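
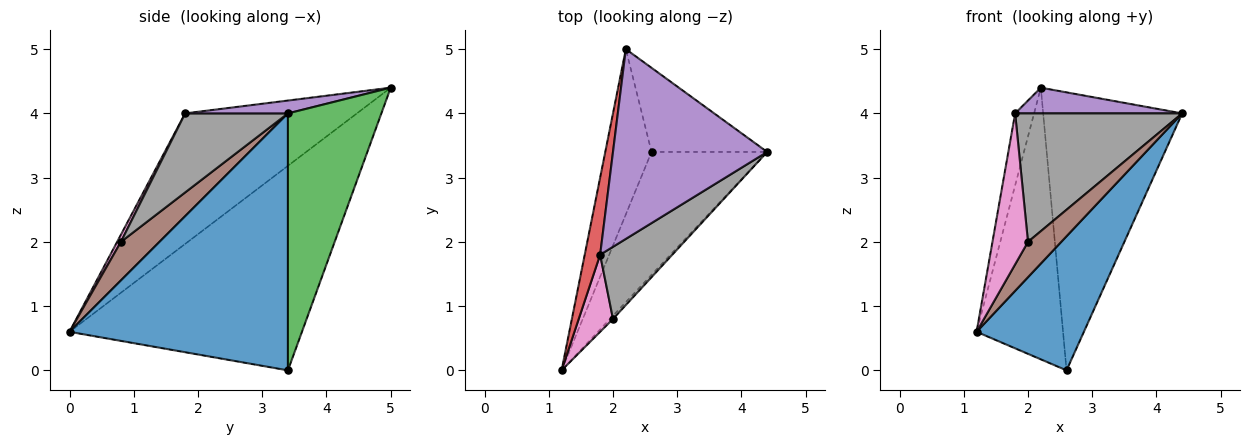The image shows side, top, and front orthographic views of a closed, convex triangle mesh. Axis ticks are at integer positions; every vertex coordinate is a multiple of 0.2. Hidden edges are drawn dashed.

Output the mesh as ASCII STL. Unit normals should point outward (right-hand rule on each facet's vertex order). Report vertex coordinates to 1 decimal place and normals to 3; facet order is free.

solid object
 facet normal 0.832 -0.409 -0.375
  outer loop
   vertex 2.6 3.4 0.0
   vertex 4.4 3.4 4.0
   vertex 1.2 0.0 0.6
  endloop
 endfacet
 facet normal -0.917 0.341 -0.207
  outer loop
   vertex 2.6 3.4 0.0
   vertex 1.2 0.0 0.6
   vertex 2.2 5.0 4.4
  endloop
 endfacet
 facet normal 0.541 0.805 -0.244
  outer loop
   vertex 2.6 3.4 0.0
   vertex 2.2 5.0 4.4
   vertex 4.4 3.4 4.0
  endloop
 endfacet
 facet normal -0.987 0.109 0.117
  outer loop
   vertex 1.8 1.8 4.0
   vertex 2.2 5.0 4.4
   vertex 1.2 0.0 0.6
  endloop
 endfacet
 facet normal 0.082 -0.134 0.988
  outer loop
   vertex 1.8 1.8 4.0
   vertex 4.4 3.4 4.0
   vertex 2.2 5.0 4.4
  endloop
 endfacet
 facet normal 0.756 -0.652 -0.059
  outer loop
   vertex 2.0 0.8 2.0
   vertex 1.2 0.0 0.6
   vertex 4.4 3.4 4.0
  endloop
 endfacet
 facet normal 0.094 -0.887 0.453
  outer loop
   vertex 2.0 0.8 2.0
   vertex 1.8 1.8 4.0
   vertex 1.2 0.0 0.6
  endloop
 endfacet
 facet normal 0.473 -0.768 0.431
  outer loop
   vertex 2.0 0.8 2.0
   vertex 4.4 3.4 4.0
   vertex 1.8 1.8 4.0
  endloop
 endfacet
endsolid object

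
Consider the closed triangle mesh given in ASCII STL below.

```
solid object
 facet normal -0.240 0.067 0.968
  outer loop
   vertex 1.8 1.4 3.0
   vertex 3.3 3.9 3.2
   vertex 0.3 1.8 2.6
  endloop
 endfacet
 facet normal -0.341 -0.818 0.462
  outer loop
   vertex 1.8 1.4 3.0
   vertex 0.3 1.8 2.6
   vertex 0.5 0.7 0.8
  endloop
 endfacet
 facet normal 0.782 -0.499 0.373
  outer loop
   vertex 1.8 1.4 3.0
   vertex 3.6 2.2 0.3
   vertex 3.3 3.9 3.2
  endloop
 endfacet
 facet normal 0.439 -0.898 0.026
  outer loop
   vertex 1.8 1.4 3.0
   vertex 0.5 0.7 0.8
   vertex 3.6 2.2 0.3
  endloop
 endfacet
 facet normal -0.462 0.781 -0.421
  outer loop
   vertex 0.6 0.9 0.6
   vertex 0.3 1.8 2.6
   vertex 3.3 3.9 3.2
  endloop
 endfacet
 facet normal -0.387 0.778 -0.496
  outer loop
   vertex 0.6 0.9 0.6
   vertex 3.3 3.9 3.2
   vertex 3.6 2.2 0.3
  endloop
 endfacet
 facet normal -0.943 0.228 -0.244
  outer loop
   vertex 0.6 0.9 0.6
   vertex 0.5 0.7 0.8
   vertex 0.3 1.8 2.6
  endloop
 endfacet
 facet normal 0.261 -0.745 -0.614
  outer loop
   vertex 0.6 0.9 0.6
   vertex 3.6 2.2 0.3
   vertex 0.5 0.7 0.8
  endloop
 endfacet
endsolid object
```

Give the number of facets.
8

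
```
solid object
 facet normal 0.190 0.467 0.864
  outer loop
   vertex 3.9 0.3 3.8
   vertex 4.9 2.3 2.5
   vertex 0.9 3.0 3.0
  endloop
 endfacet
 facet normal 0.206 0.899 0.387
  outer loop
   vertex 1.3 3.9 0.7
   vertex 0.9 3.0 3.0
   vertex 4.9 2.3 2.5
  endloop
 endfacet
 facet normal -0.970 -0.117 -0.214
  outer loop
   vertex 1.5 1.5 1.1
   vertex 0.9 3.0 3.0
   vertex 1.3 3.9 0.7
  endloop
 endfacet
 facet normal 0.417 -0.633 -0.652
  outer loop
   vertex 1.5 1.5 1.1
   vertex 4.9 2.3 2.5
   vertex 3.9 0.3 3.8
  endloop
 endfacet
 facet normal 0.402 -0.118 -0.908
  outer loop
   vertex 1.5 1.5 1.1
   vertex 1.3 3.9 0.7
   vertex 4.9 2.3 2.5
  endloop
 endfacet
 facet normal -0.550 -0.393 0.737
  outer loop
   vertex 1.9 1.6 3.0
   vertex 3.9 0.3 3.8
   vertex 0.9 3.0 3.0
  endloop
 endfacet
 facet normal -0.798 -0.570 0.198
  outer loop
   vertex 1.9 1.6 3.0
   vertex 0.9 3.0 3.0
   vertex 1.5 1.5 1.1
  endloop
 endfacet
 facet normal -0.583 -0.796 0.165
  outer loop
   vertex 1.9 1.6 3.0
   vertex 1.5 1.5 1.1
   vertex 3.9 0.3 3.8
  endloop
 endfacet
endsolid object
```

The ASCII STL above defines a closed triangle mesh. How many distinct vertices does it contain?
6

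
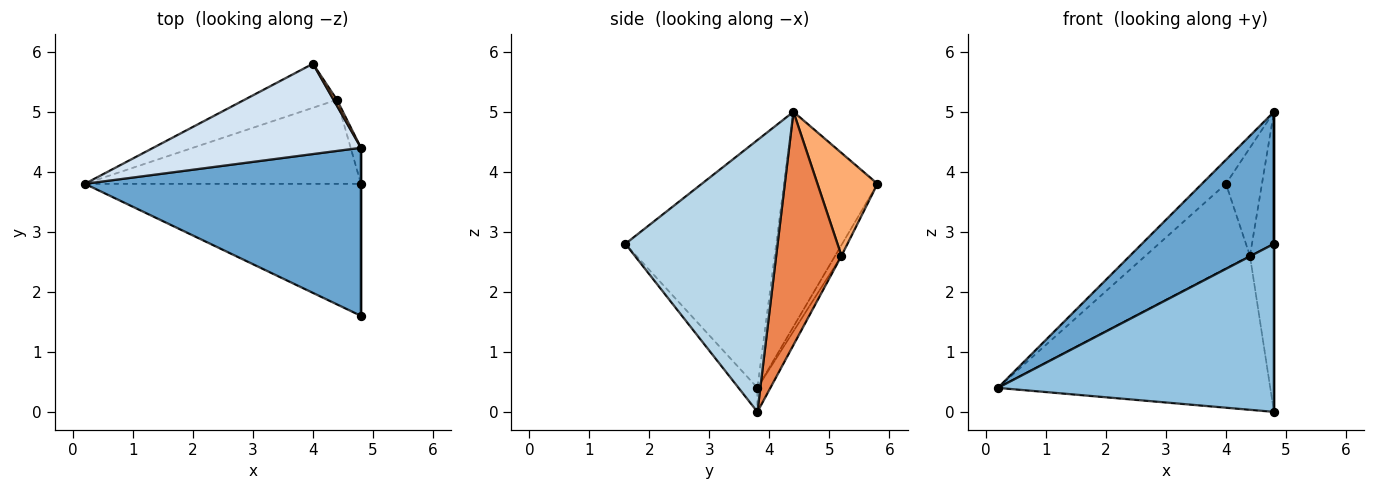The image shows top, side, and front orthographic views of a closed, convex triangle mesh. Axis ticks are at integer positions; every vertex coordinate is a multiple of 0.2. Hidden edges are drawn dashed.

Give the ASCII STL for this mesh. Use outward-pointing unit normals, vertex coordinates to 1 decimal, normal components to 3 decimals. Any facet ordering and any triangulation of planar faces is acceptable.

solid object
 facet normal -0.577 -0.505 0.642
  outer loop
   vertex 4.8 1.6 2.8
   vertex 4.8 4.4 5.0
   vertex 0.2 3.8 0.4
  endloop
 endfacet
 facet normal -0.054 -0.785 -0.617
  outer loop
   vertex 4.8 3.8 0.0
   vertex 4.8 1.6 2.8
   vertex 0.2 3.8 0.4
  endloop
 endfacet
 facet normal 1.000 0.000 0.000
  outer loop
   vertex 4.8 3.8 0.0
   vertex 4.8 4.4 5.0
   vertex 4.8 1.6 2.8
  endloop
 endfacet
 facet normal -0.707 0.182 0.683
  outer loop
   vertex 4.0 5.8 3.8
   vertex 0.2 3.8 0.4
   vertex 4.8 4.4 5.0
  endloop
 endfacet
 facet normal 0.938 0.345 -0.041
  outer loop
   vertex 4.4 5.2 2.6
   vertex 4.8 4.4 5.0
   vertex 4.8 3.8 0.0
  endloop
 endfacet
 facet normal 0.857 0.514 0.029
  outer loop
   vertex 4.4 5.2 2.6
   vertex 4.0 5.8 3.8
   vertex 4.8 4.4 5.0
  endloop
 endfacet
 facet normal -0.042 0.877 -0.479
  outer loop
   vertex 4.4 5.2 2.6
   vertex 4.8 3.8 0.0
   vertex 0.2 3.8 0.4
  endloop
 endfacet
 facet normal -0.054 0.886 -0.461
  outer loop
   vertex 4.4 5.2 2.6
   vertex 0.2 3.8 0.4
   vertex 4.0 5.8 3.8
  endloop
 endfacet
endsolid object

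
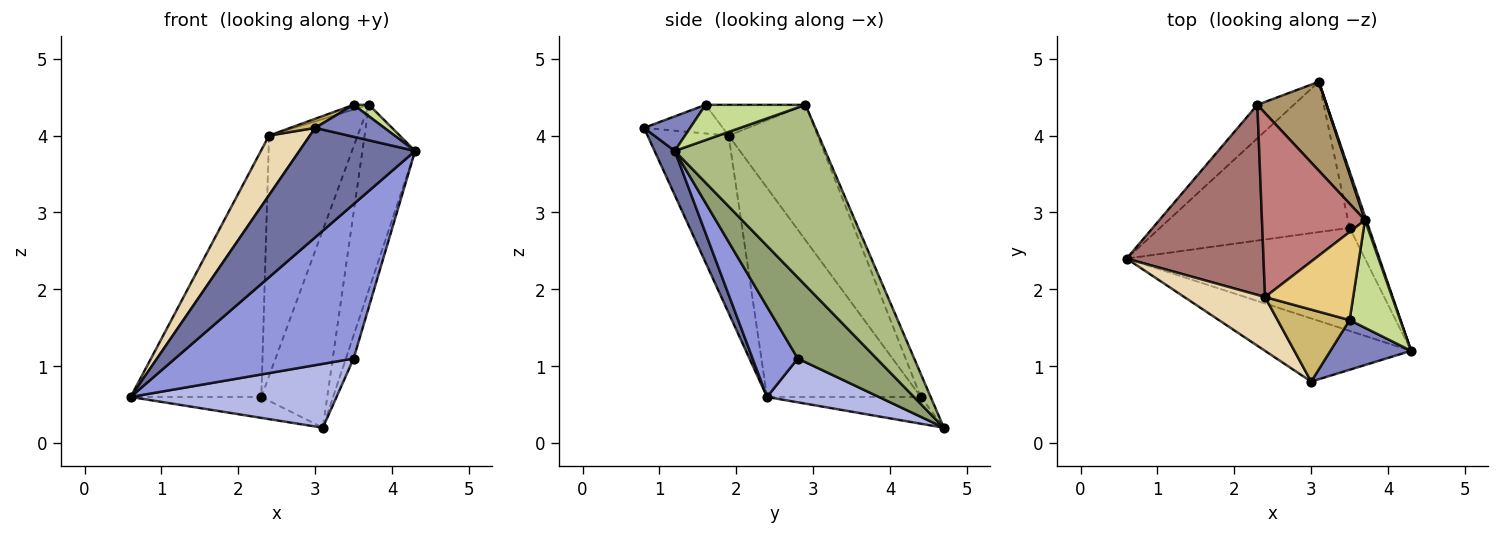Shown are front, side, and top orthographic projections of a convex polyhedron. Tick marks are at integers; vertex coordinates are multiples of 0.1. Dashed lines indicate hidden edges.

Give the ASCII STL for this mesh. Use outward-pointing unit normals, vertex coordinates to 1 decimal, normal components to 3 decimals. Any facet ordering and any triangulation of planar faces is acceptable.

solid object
 facet normal 0.150 -0.856 -0.494
  outer loop
   vertex 3.0 0.8 4.1
   vertex 0.6 2.4 0.6
   vertex 4.3 1.2 3.8
  endloop
 endfacet
 facet normal 0.339 -0.509 0.791
  outer loop
   vertex 3.0 0.8 4.1
   vertex 4.3 1.2 3.8
   vertex 3.5 1.6 4.4
  endloop
 endfacet
 facet normal 0.206 -0.814 -0.543
  outer loop
   vertex 3.5 2.8 1.1
   vertex 4.3 1.2 3.8
   vertex 0.6 2.4 0.6
  endloop
 endfacet
 facet normal 0.208 -0.383 -0.900
  outer loop
   vertex 3.5 2.8 1.1
   vertex 0.6 2.4 0.6
   vertex 3.1 4.7 0.2
  endloop
 endfacet
 facet normal 0.968 0.094 -0.231
  outer loop
   vertex 3.5 2.8 1.1
   vertex 3.1 4.7 0.2
   vertex 4.3 1.2 3.8
  endloop
 endfacet
 facet normal 0.944 0.331 0.007
  outer loop
   vertex 3.7 2.9 4.4
   vertex 4.3 1.2 3.8
   vertex 3.1 4.7 0.2
  endloop
 endfacet
 facet normal 0.569 -0.088 0.817
  outer loop
   vertex 3.7 2.9 4.4
   vertex 3.5 1.6 4.4
   vertex 4.3 1.2 3.8
  endloop
 endfacet
 facet normal -0.529 0.449 -0.720
  outer loop
   vertex 2.3 4.4 0.6
   vertex 3.1 4.7 0.2
   vertex 0.6 2.4 0.6
  endloop
 endfacet
 facet normal -0.136 0.904 0.407
  outer loop
   vertex 2.3 4.4 0.6
   vertex 3.7 2.9 4.4
   vertex 3.1 4.7 0.2
  endloop
 endfacet
 facet normal -0.367 -0.116 0.923
  outer loop
   vertex 2.4 1.9 4.0
   vertex 3.0 0.8 4.1
   vertex 3.5 1.6 4.4
  endloop
 endfacet
 facet normal -0.329 0.051 0.943
  outer loop
   vertex 2.4 1.9 4.0
   vertex 3.5 1.6 4.4
   vertex 3.7 2.9 4.4
  endloop
 endfacet
 facet normal -0.827 -0.417 0.377
  outer loop
   vertex 2.4 1.9 4.0
   vertex 0.6 2.4 0.6
   vertex 3.0 0.8 4.1
  endloop
 endfacet
 facet normal -0.682 0.580 0.446
  outer loop
   vertex 2.4 1.9 4.0
   vertex 2.3 4.4 0.6
   vertex 0.6 2.4 0.6
  endloop
 endfacet
 facet normal -0.624 0.621 0.475
  outer loop
   vertex 2.4 1.9 4.0
   vertex 3.7 2.9 4.4
   vertex 2.3 4.4 0.6
  endloop
 endfacet
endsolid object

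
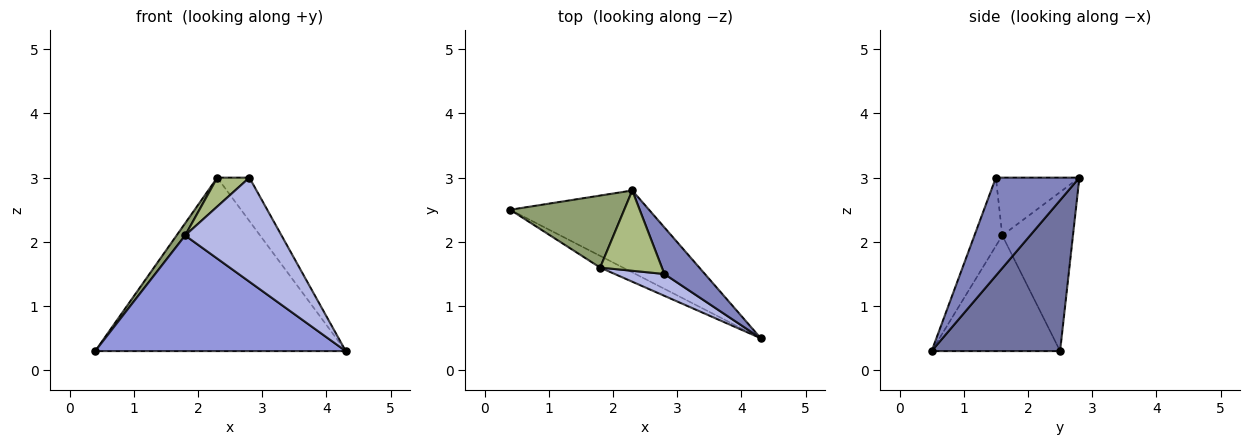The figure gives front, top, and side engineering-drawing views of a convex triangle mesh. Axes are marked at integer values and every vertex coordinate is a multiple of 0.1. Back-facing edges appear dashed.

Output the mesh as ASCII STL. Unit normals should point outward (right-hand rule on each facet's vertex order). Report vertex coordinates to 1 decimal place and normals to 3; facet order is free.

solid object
 facet normal 0.421 0.820 -0.387
  outer loop
   vertex 2.3 2.8 3.0
   vertex 4.3 0.5 0.3
   vertex 0.4 2.5 0.3
  endloop
 endfacet
 facet normal 0.871 0.335 0.360
  outer loop
   vertex 2.8 1.5 3.0
   vertex 4.3 0.5 0.3
   vertex 2.3 2.8 3.0
  endloop
 endfacet
 facet normal -0.454 -0.886 -0.090
  outer loop
   vertex 1.8 1.6 2.1
   vertex 0.4 2.5 0.3
   vertex 4.3 0.5 0.3
  endloop
 endfacet
 facet normal -0.272 -0.942 0.198
  outer loop
   vertex 1.8 1.6 2.1
   vertex 4.3 0.5 0.3
   vertex 2.8 1.5 3.0
  endloop
 endfacet
 facet normal -0.809 -0.098 0.580
  outer loop
   vertex 1.8 1.6 2.1
   vertex 2.3 2.8 3.0
   vertex 0.4 2.5 0.3
  endloop
 endfacet
 facet normal -0.661 -0.254 0.706
  outer loop
   vertex 1.8 1.6 2.1
   vertex 2.8 1.5 3.0
   vertex 2.3 2.8 3.0
  endloop
 endfacet
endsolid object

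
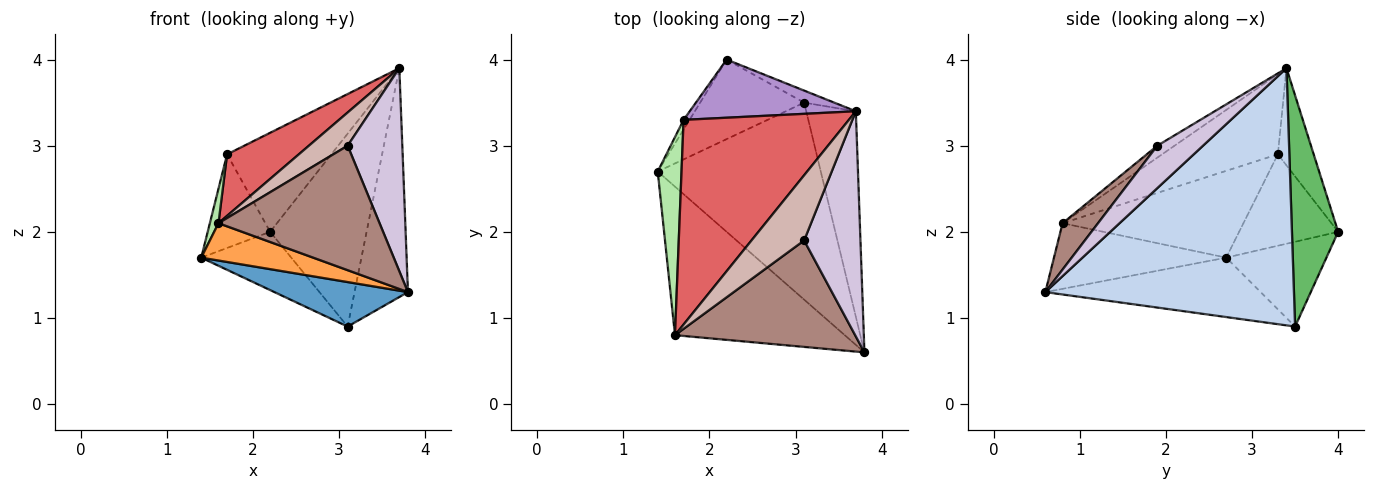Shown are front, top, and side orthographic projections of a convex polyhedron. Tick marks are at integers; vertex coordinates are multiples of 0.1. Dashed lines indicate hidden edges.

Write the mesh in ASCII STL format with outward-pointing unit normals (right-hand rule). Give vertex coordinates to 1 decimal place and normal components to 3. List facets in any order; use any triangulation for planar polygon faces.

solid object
 facet normal -0.335 -0.208 -0.919
  outer loop
   vertex 3.1 3.5 0.9
   vertex 3.8 0.6 1.3
   vertex 1.4 2.7 1.7
  endloop
 endfacet
 facet normal 0.961 0.206 -0.185
  outer loop
   vertex 3.1 3.5 0.9
   vertex 3.7 3.4 3.9
   vertex 3.8 0.6 1.3
  endloop
 endfacet
 facet normal -0.351 -0.228 -0.908
  outer loop
   vertex 1.6 0.8 2.1
   vertex 1.4 2.7 1.7
   vertex 3.8 0.6 1.3
  endloop
 endfacet
 facet normal -0.550 0.494 -0.674
  outer loop
   vertex 2.2 4.0 2.0
   vertex 3.1 3.5 0.9
   vertex 1.4 2.7 1.7
  endloop
 endfacet
 facet normal 0.431 0.900 -0.056
  outer loop
   vertex 2.2 4.0 2.0
   vertex 3.7 3.4 3.9
   vertex 3.1 3.5 0.9
  endloop
 endfacet
 facet normal -0.963 -0.046 0.264
  outer loop
   vertex 1.7 3.3 2.9
   vertex 1.4 2.7 1.7
   vertex 1.6 0.8 2.1
  endloop
 endfacet
 facet normal -0.421 -0.261 0.869
  outer loop
   vertex 1.7 3.3 2.9
   vertex 1.6 0.8 2.1
   vertex 3.7 3.4 3.9
  endloop
 endfacet
 facet normal -0.845 0.532 -0.055
  outer loop
   vertex 1.7 3.3 2.9
   vertex 2.2 4.0 2.0
   vertex 1.4 2.7 1.7
  endloop
 endfacet
 facet normal -0.284 0.827 0.485
  outer loop
   vertex 1.7 3.3 2.9
   vertex 3.7 3.4 3.9
   vertex 2.2 4.0 2.0
  endloop
 endfacet
 facet normal 0.489 -0.584 0.648
  outer loop
   vertex 3.1 1.9 3.0
   vertex 3.8 0.6 1.3
   vertex 3.7 3.4 3.9
  endloop
 endfacet
 facet normal 0.165 -0.750 0.641
  outer loop
   vertex 3.1 1.9 3.0
   vertex 1.6 0.8 2.1
   vertex 3.8 0.6 1.3
  endloop
 endfacet
 facet normal -0.198 -0.445 0.873
  outer loop
   vertex 3.1 1.9 3.0
   vertex 3.7 3.4 3.9
   vertex 1.6 0.8 2.1
  endloop
 endfacet
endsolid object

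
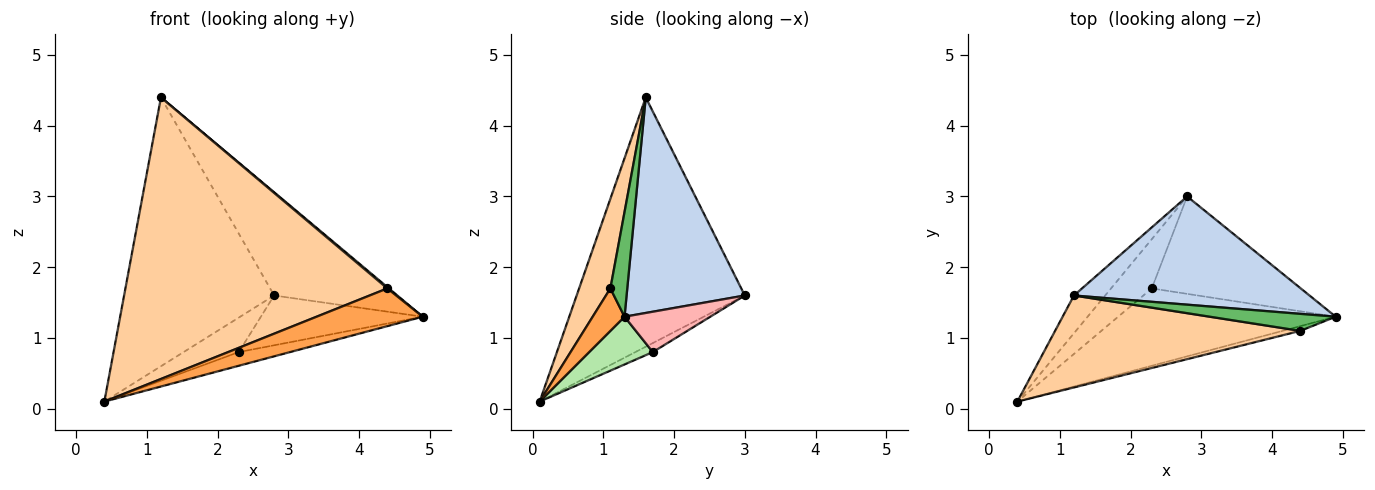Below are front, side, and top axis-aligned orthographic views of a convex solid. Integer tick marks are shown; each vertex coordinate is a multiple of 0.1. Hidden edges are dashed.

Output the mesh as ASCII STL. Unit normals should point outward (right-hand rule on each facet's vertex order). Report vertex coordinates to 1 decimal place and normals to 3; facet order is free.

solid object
 facet normal -0.743 0.663 -0.093
  outer loop
   vertex 1.2 1.6 4.4
   vertex 2.8 3.0 1.6
   vertex 0.4 0.1 0.1
  endloop
 endfacet
 facet normal 0.552 0.576 0.603
  outer loop
   vertex 1.2 1.6 4.4
   vertex 4.9 1.3 1.3
   vertex 2.8 3.0 1.6
  endloop
 endfacet
 facet normal 0.285 -0.951 -0.119
  outer loop
   vertex 4.4 1.1 1.7
   vertex 0.4 0.1 0.1
   vertex 4.9 1.3 1.3
  endloop
 endfacet
 facet normal 0.113 -0.945 0.309
  outer loop
   vertex 4.4 1.1 1.7
   vertex 1.2 1.6 4.4
   vertex 0.4 0.1 0.1
  endloop
 endfacet
 facet normal 0.638 -0.060 0.768
  outer loop
   vertex 4.4 1.1 1.7
   vertex 4.9 1.3 1.3
   vertex 1.2 1.6 4.4
  endloop
 endfacet
 facet normal 0.211 0.170 -0.962
  outer loop
   vertex 2.3 1.7 0.8
   vertex 4.9 1.3 1.3
   vertex 0.4 0.1 0.1
  endloop
 endfacet
 facet normal -0.179 0.565 -0.806
  outer loop
   vertex 2.3 1.7 0.8
   vertex 0.4 0.1 0.1
   vertex 2.8 3.0 1.6
  endloop
 endfacet
 facet normal 0.235 0.442 -0.866
  outer loop
   vertex 2.3 1.7 0.8
   vertex 2.8 3.0 1.6
   vertex 4.9 1.3 1.3
  endloop
 endfacet
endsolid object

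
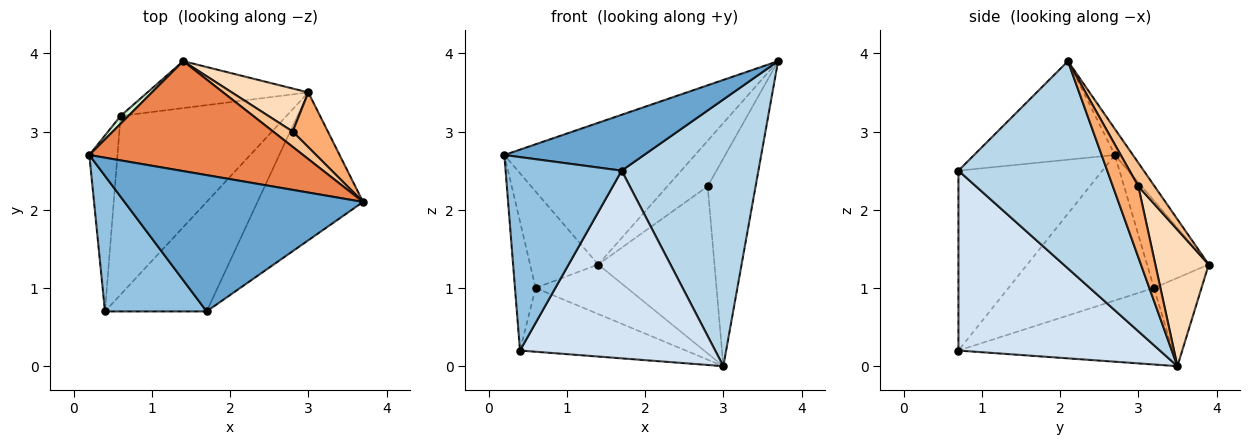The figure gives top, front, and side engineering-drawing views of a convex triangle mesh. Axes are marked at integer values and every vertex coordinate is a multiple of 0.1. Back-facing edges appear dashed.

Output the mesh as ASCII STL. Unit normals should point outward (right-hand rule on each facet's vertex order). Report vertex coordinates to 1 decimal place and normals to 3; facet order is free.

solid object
 facet normal -0.357 -0.354 0.864
  outer loop
   vertex 1.7 0.7 2.5
   vertex 3.7 2.1 3.9
   vertex 0.2 2.7 2.7
  endloop
 endfacet
 facet normal -0.712 -0.575 0.403
  outer loop
   vertex 1.7 0.7 2.5
   vertex 0.2 2.7 2.7
   vertex 0.4 0.7 0.2
  endloop
 endfacet
 facet normal 0.689 -0.634 -0.351
  outer loop
   vertex 1.7 0.7 2.5
   vertex 3.0 3.5 0.0
   vertex 3.7 2.1 3.9
  endloop
 endfacet
 facet normal 0.665 -0.645 -0.376
  outer loop
   vertex 1.7 0.7 2.5
   vertex 0.4 0.7 0.2
   vertex 3.0 3.5 0.0
  endloop
 endfacet
 facet normal -0.075 0.788 0.611
  outer loop
   vertex 1.4 3.9 1.3
   vertex 0.2 2.7 2.7
   vertex 3.7 2.1 3.9
  endloop
 endfacet
 facet normal 0.457 0.860 0.227
  outer loop
   vertex 2.8 3.0 2.3
   vertex 3.7 2.1 3.9
   vertex 3.0 3.5 0.0
  endloop
 endfacet
 facet normal 0.357 0.886 0.297
  outer loop
   vertex 2.8 3.0 2.3
   vertex 1.4 3.9 1.3
   vertex 3.7 2.1 3.9
  endloop
 endfacet
 facet normal 0.406 0.885 0.228
  outer loop
   vertex 2.8 3.0 2.3
   vertex 3.0 3.5 0.0
   vertex 1.4 3.9 1.3
  endloop
 endfacet
 facet normal -0.398 0.308 -0.864
  outer loop
   vertex 0.6 3.2 1.0
   vertex 3.0 3.5 0.0
   vertex 0.4 0.7 0.2
  endloop
 endfacet
 facet normal -0.353 0.679 -0.643
  outer loop
   vertex 0.6 3.2 1.0
   vertex 1.4 3.9 1.3
   vertex 3.0 3.5 0.0
  endloop
 endfacet
 facet normal -0.972 0.138 -0.188
  outer loop
   vertex 0.6 3.2 1.0
   vertex 0.4 0.7 0.2
   vertex 0.2 2.7 2.7
  endloop
 endfacet
 facet normal -0.670 0.740 0.060
  outer loop
   vertex 0.6 3.2 1.0
   vertex 0.2 2.7 2.7
   vertex 1.4 3.9 1.3
  endloop
 endfacet
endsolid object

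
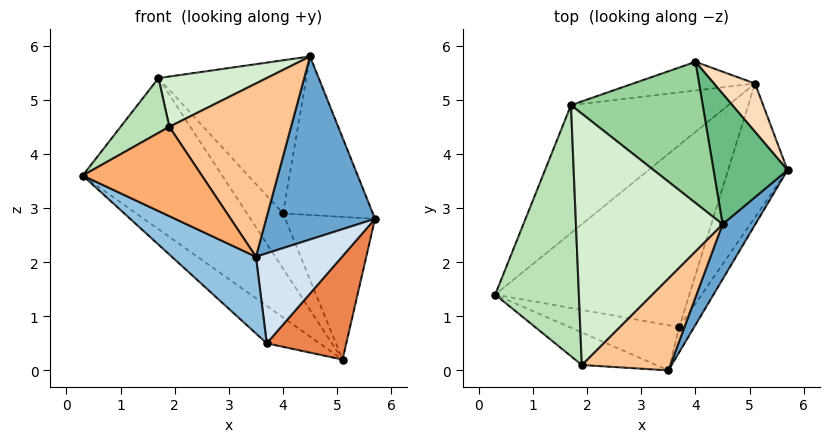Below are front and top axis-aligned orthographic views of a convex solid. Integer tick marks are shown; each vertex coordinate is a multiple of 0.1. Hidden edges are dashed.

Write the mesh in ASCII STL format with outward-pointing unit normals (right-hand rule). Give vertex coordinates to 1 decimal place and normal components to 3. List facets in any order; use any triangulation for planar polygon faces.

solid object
 facet normal 0.835 -0.527 0.159
  outer loop
   vertex 4.5 2.7 5.8
   vertex 3.5 0.0 2.1
   vertex 5.7 3.7 2.8
  endloop
 endfacet
 facet normal -0.524 -0.734 -0.432
  outer loop
   vertex 3.7 0.8 0.5
   vertex 3.5 0.0 2.1
   vertex 0.3 1.4 3.6
  endloop
 endfacet
 facet normal -0.651 0.153 -0.744
  outer loop
   vertex 3.7 0.8 0.5
   vertex 0.3 1.4 3.6
   vertex 5.1 5.3 0.2
  endloop
 endfacet
 facet normal 0.863 -0.487 -0.136
  outer loop
   vertex 3.7 0.8 0.5
   vertex 5.7 3.7 2.8
   vertex 3.5 0.0 2.1
  endloop
 endfacet
 facet normal 0.874 -0.297 -0.385
  outer loop
   vertex 3.7 0.8 0.5
   vertex 5.1 5.3 0.2
   vertex 5.7 3.7 2.8
  endloop
 endfacet
 facet normal -0.496 -0.816 -0.297
  outer loop
   vertex 1.9 0.1 4.5
   vertex 0.3 1.4 3.6
   vertex 3.5 0.0 2.1
  endloop
 endfacet
 facet normal 0.544 -0.741 0.394
  outer loop
   vertex 1.9 0.1 4.5
   vertex 3.5 0.0 2.1
   vertex 4.5 2.7 5.8
  endloop
 endfacet
 facet normal 0.750 0.627 0.213
  outer loop
   vertex 4.0 5.7 2.9
   vertex 5.7 3.7 2.8
   vertex 5.1 5.3 0.2
  endloop
 endfacet
 facet normal 0.687 0.561 0.462
  outer loop
   vertex 4.0 5.7 2.9
   vertex 4.5 2.7 5.8
   vertex 5.7 3.7 2.8
  endloop
 endfacet
 facet normal 0.433 0.663 0.611
  outer loop
   vertex 1.7 4.9 5.4
   vertex 4.5 2.7 5.8
   vertex 4.0 5.7 2.9
  endloop
 endfacet
 facet normal -0.586 -0.173 0.792
  outer loop
   vertex 1.7 4.9 5.4
   vertex 0.3 1.4 3.6
   vertex 1.9 0.1 4.5
  endloop
 endfacet
 facet normal -0.282 -0.188 0.941
  outer loop
   vertex 1.7 4.9 5.4
   vertex 1.9 0.1 4.5
   vertex 4.5 2.7 5.8
  endloop
 endfacet
 facet normal -0.733 0.519 -0.439
  outer loop
   vertex 1.7 4.9 5.4
   vertex 5.1 5.3 0.2
   vertex 0.3 1.4 3.6
  endloop
 endfacet
 facet normal -0.630 0.689 -0.359
  outer loop
   vertex 1.7 4.9 5.4
   vertex 4.0 5.7 2.9
   vertex 5.1 5.3 0.2
  endloop
 endfacet
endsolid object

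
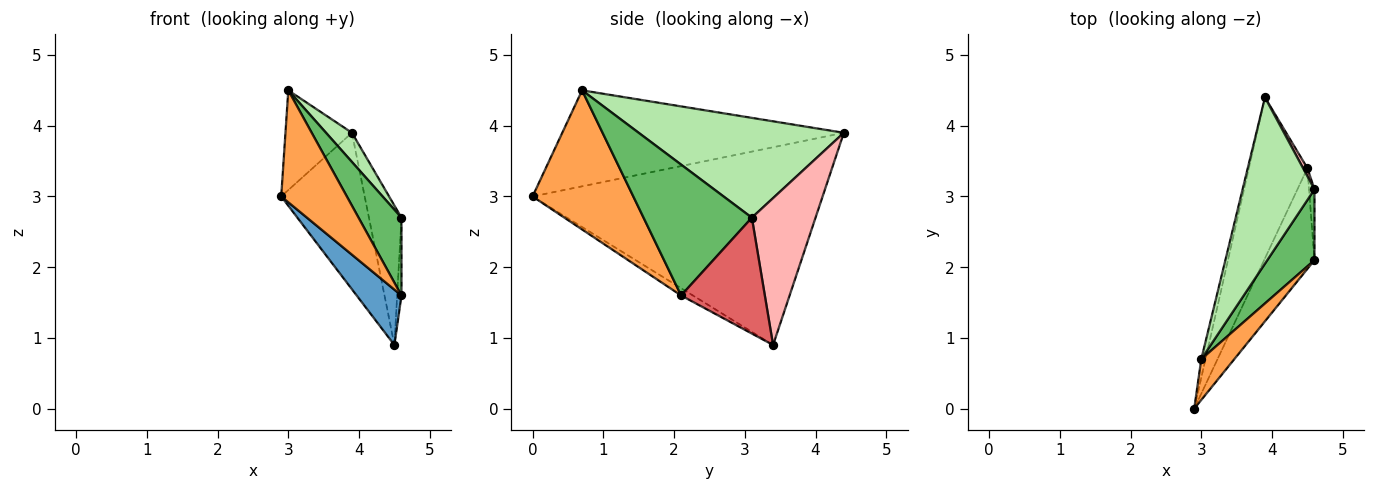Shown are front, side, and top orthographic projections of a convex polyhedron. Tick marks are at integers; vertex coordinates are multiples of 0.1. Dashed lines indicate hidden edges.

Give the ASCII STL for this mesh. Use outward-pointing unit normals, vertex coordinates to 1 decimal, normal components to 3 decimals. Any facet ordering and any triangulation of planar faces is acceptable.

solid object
 facet normal -0.126 -0.478 -0.869
  outer loop
   vertex 4.5 3.4 0.9
   vertex 4.6 2.1 1.6
   vertex 2.9 0.0 3.0
  endloop
 endfacet
 facet normal -0.924 0.266 -0.274
  outer loop
   vertex 4.5 3.4 0.9
   vertex 2.9 0.0 3.0
   vertex 3.9 4.4 3.9
  endloop
 endfacet
 facet normal 0.822 -0.535 0.195
  outer loop
   vertex 3.0 0.7 4.5
   vertex 2.9 0.0 3.0
   vertex 4.6 2.1 1.6
  endloop
 endfacet
 facet normal -0.972 0.230 -0.042
  outer loop
   vertex 3.0 0.7 4.5
   vertex 3.9 4.4 3.9
   vertex 2.9 0.0 3.0
  endloop
 endfacet
 facet normal 0.881 -0.349 0.318
  outer loop
   vertex 4.6 3.1 2.7
   vertex 3.0 0.7 4.5
   vertex 4.6 2.1 1.6
  endloop
 endfacet
 facet normal 0.807 -0.102 0.581
  outer loop
   vertex 4.6 3.1 2.7
   vertex 3.9 4.4 3.9
   vertex 3.0 0.7 4.5
  endloop
 endfacet
 facet normal 0.998 0.052 -0.047
  outer loop
   vertex 4.6 3.1 2.7
   vertex 4.6 2.1 1.6
   vertex 4.5 3.4 0.9
  endloop
 endfacet
 facet normal 0.890 0.455 0.026
  outer loop
   vertex 4.6 3.1 2.7
   vertex 4.5 3.4 0.9
   vertex 3.9 4.4 3.9
  endloop
 endfacet
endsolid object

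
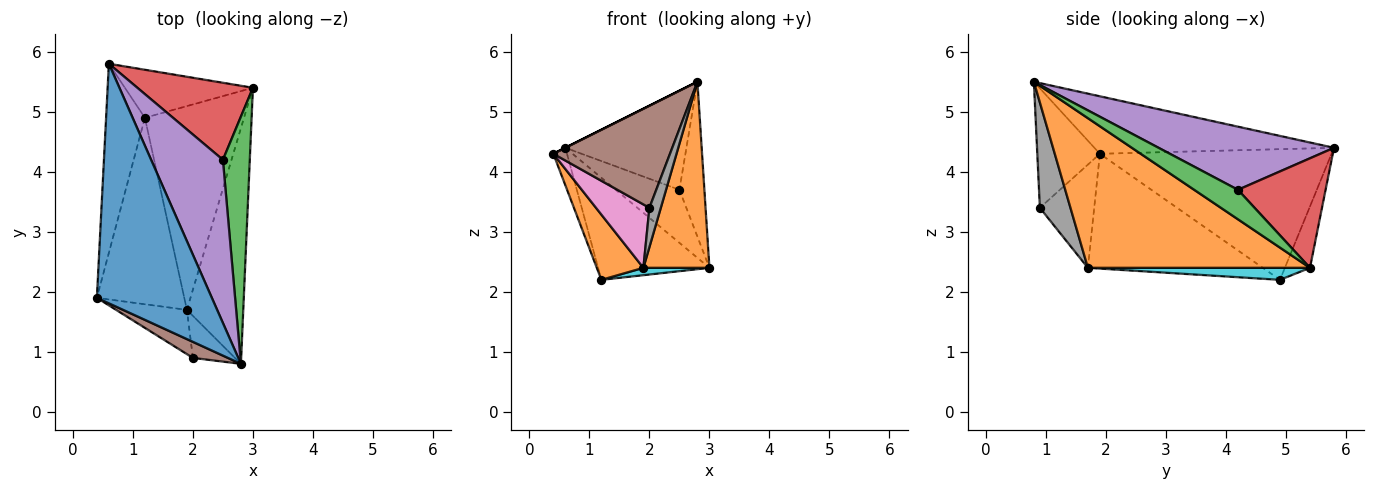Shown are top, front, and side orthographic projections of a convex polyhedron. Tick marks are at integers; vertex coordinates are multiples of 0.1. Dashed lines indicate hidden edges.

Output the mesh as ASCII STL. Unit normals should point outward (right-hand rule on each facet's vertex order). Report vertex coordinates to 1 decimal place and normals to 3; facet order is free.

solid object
 facet normal -0.447 0.000 0.894
  outer loop
   vertex 0.6 5.8 4.4
   vertex 0.4 1.9 4.3
   vertex 2.8 0.8 5.5
  endloop
 endfacet
 facet normal 0.902 -0.268 -0.340
  outer loop
   vertex 1.9 1.7 2.4
   vertex 3.0 5.4 2.4
   vertex 2.8 0.8 5.5
  endloop
 endfacet
 facet normal 0.681 0.389 0.621
  outer loop
   vertex 2.5 4.2 3.7
   vertex 2.8 0.8 5.5
   vertex 3.0 5.4 2.4
  endloop
 endfacet
 facet normal 0.615 0.447 0.649
  outer loop
   vertex 2.5 4.2 3.7
   vertex 3.0 5.4 2.4
   vertex 0.6 5.8 4.4
  endloop
 endfacet
 facet normal 0.601 0.415 0.683
  outer loop
   vertex 2.5 4.2 3.7
   vertex 0.6 5.8 4.4
   vertex 2.8 0.8 5.5
  endloop
 endfacet
 facet normal -0.468 -0.873 0.137
  outer loop
   vertex 2.0 0.9 3.4
   vertex 2.8 0.8 5.5
   vertex 0.4 1.9 4.3
  endloop
 endfacet
 facet normal -0.641 -0.630 -0.440
  outer loop
   vertex 2.0 0.9 3.4
   vertex 0.4 1.9 4.3
   vertex 1.9 1.7 2.4
  endloop
 endfacet
 facet normal 0.878 -0.328 -0.350
  outer loop
   vertex 2.0 0.9 3.4
   vertex 1.9 1.7 2.4
   vertex 2.8 0.8 5.5
  endloop
 endfacet
 facet normal -0.200 0.887 -0.417
  outer loop
   vertex 1.2 4.9 2.2
   vertex 0.6 5.8 4.4
   vertex 3.0 5.4 2.4
  endloop
 endfacet
 facet normal 0.120 -0.036 -0.992
  outer loop
   vertex 1.2 4.9 2.2
   vertex 3.0 5.4 2.4
   vertex 1.9 1.7 2.4
  endloop
 endfacet
 facet normal -0.957 0.056 -0.284
  outer loop
   vertex 1.2 4.9 2.2
   vertex 0.4 1.9 4.3
   vertex 0.6 5.8 4.4
  endloop
 endfacet
 facet normal -0.778 -0.207 -0.593
  outer loop
   vertex 1.2 4.9 2.2
   vertex 1.9 1.7 2.4
   vertex 0.4 1.9 4.3
  endloop
 endfacet
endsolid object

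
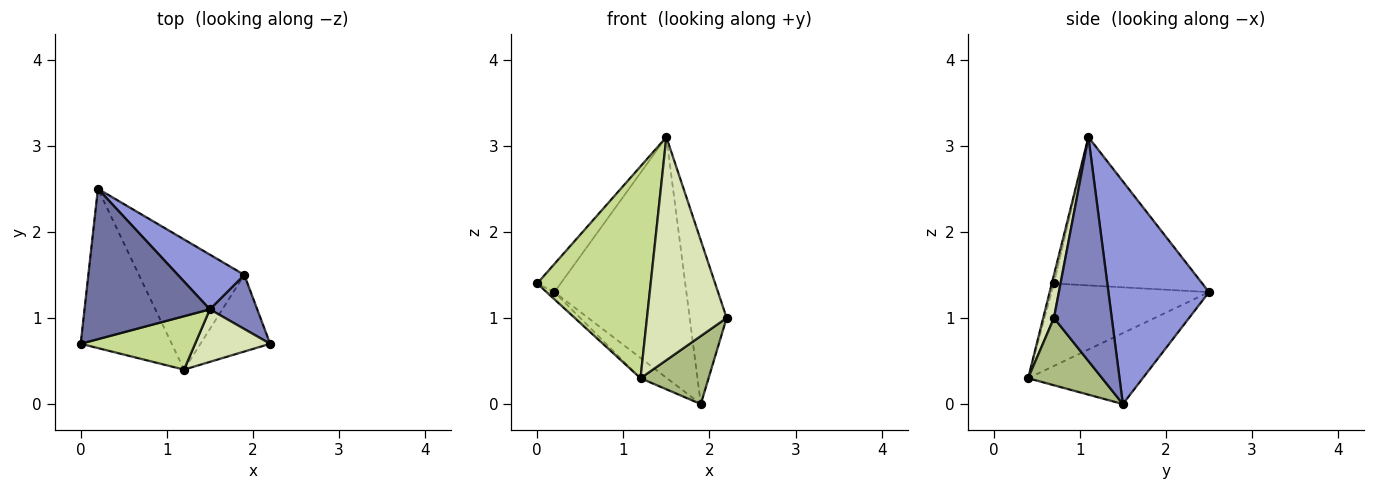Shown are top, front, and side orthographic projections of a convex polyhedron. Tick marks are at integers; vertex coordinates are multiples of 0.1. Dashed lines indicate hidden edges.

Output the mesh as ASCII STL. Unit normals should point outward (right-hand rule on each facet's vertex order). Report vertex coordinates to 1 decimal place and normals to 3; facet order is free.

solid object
 facet normal -0.758 0.120 0.641
  outer loop
   vertex 1.5 1.1 3.1
   vertex 0.2 2.5 1.3
   vertex 0.0 0.7 1.4
  endloop
 endfacet
 facet normal 0.829 0.530 0.175
  outer loop
   vertex 1.9 1.5 0.0
   vertex 1.5 1.1 3.1
   vertex 2.2 0.7 1.0
  endloop
 endfacet
 facet normal 0.596 0.783 0.178
  outer loop
   vertex 1.9 1.5 0.0
   vertex 0.2 2.5 1.3
   vertex 1.5 1.1 3.1
  endloop
 endfacet
 facet normal -0.671 0.033 -0.741
  outer loop
   vertex 1.2 0.4 0.3
   vertex 0.0 0.7 1.4
   vertex 0.2 2.5 1.3
  endloop
 endfacet
 facet normal -0.554 0.128 -0.823
  outer loop
   vertex 1.2 0.4 0.3
   vertex 0.2 2.5 1.3
   vertex 1.9 1.5 0.0
  endloop
 endfacet
 facet normal 0.586 -0.538 -0.606
  outer loop
   vertex 1.2 0.4 0.3
   vertex 1.9 1.5 0.0
   vertex 2.2 0.7 1.0
  endloop
 endfacet
 facet normal -0.018 -0.970 0.244
  outer loop
   vertex 1.2 0.4 0.3
   vertex 1.5 1.1 3.1
   vertex 0.0 0.7 1.4
  endloop
 endfacet
 facet normal 0.130 -0.965 0.227
  outer loop
   vertex 1.2 0.4 0.3
   vertex 2.2 0.7 1.0
   vertex 1.5 1.1 3.1
  endloop
 endfacet
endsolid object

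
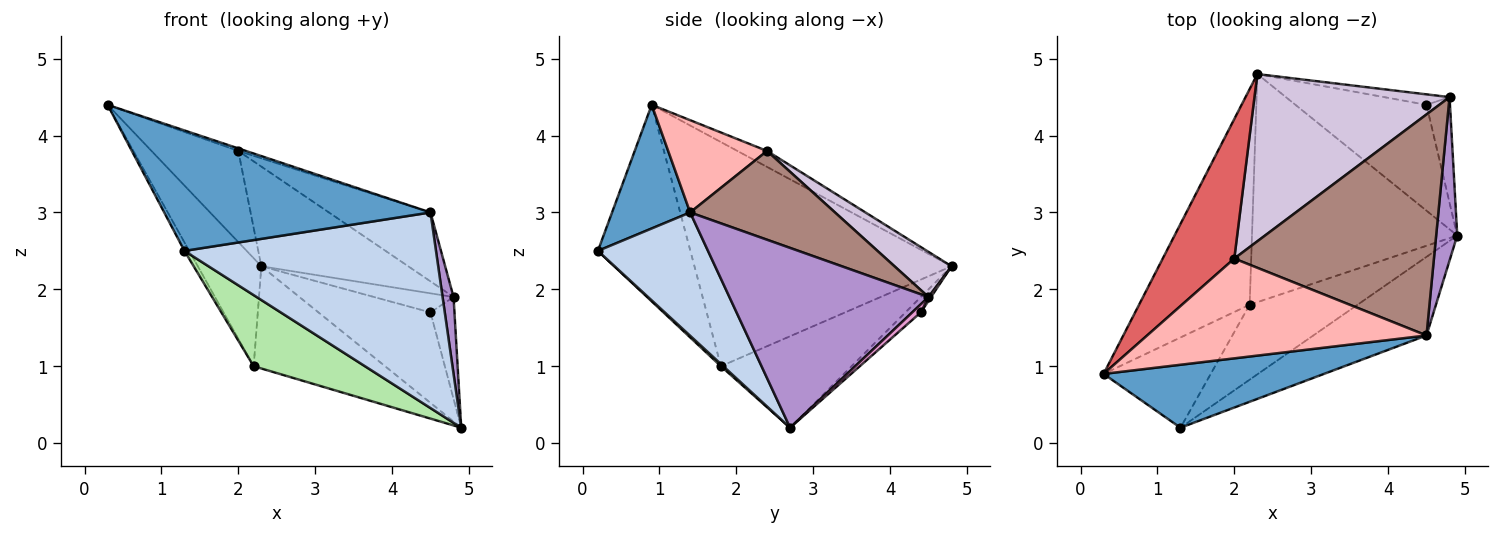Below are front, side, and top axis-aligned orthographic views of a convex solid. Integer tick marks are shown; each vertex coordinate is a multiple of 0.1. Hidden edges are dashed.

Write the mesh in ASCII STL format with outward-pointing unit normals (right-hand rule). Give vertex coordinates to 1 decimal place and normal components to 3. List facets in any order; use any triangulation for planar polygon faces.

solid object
 facet normal 0.252 -0.858 0.448
  outer loop
   vertex 4.5 1.4 3.0
   vertex 0.3 0.9 4.4
   vertex 1.3 0.2 2.5
  endloop
 endfacet
 facet normal 0.376 -0.860 -0.345
  outer loop
   vertex 4.5 1.4 3.0
   vertex 1.3 0.2 2.5
   vertex 4.9 2.7 0.2
  endloop
 endfacet
 facet normal -0.876 0.216 -0.432
  outer loop
   vertex 2.2 1.8 1.0
   vertex 0.3 0.9 4.4
   vertex 2.3 4.8 2.3
  endloop
 endfacet
 facet normal -0.877 0.045 -0.478
  outer loop
   vertex 2.2 1.8 1.0
   vertex 1.3 0.2 2.5
   vertex 0.3 0.9 4.4
  endloop
 endfacet
 facet normal -0.377 0.379 -0.845
  outer loop
   vertex 2.2 1.8 1.0
   vertex 2.3 4.8 2.3
   vertex 4.9 2.7 0.2
  endloop
 endfacet
 facet normal 0.014 -0.688 -0.725
  outer loop
   vertex 2.2 1.8 1.0
   vertex 4.9 2.7 0.2
   vertex 1.3 0.2 2.5
  endloop
 endfacet
 facet normal -0.184 0.537 0.823
  outer loop
   vertex 2.0 2.4 3.8
   vertex 2.3 4.8 2.3
   vertex 0.3 0.9 4.4
  endloop
 endfacet
 facet normal 0.314 0.024 0.949
  outer loop
   vertex 2.0 2.4 3.8
   vertex 0.3 0.9 4.4
   vertex 4.5 1.4 3.0
  endloop
 endfacet
 facet normal 0.992 -0.055 0.116
  outer loop
   vertex 4.8 4.5 1.9
   vertex 4.5 1.4 3.0
   vertex 4.9 2.7 0.2
  endloop
 endfacet
 facet normal 0.195 0.502 0.842
  outer loop
   vertex 4.8 4.5 1.9
   vertex 2.3 4.8 2.3
   vertex 2.0 2.4 3.8
  endloop
 endfacet
 facet normal 0.391 0.274 0.879
  outer loop
   vertex 4.8 4.5 1.9
   vertex 2.0 2.4 3.8
   vertex 4.5 1.4 3.0
  endloop
 endfacet
 facet normal -0.089 0.647 -0.757
  outer loop
   vertex 4.5 4.4 1.7
   vertex 4.9 2.7 0.2
   vertex 2.3 4.8 2.3
  endloop
 endfacet
 facet normal 0.241 0.673 -0.699
  outer loop
   vertex 4.5 4.4 1.7
   vertex 4.8 4.5 1.9
   vertex 4.9 2.7 0.2
  endloop
 endfacet
 facet normal 0.028 0.876 -0.481
  outer loop
   vertex 4.5 4.4 1.7
   vertex 2.3 4.8 2.3
   vertex 4.8 4.5 1.9
  endloop
 endfacet
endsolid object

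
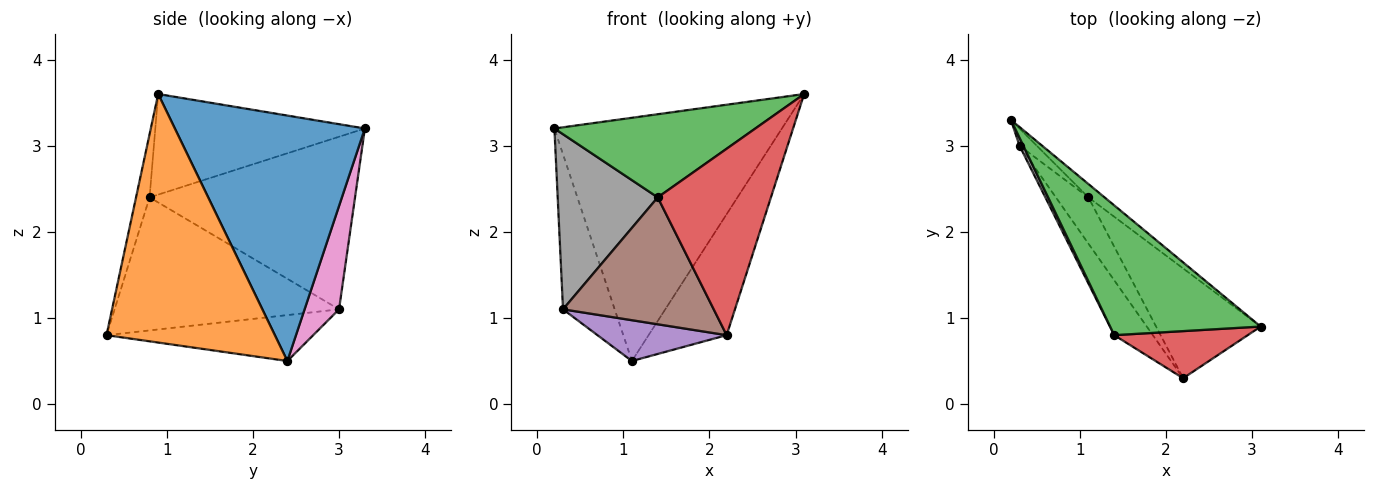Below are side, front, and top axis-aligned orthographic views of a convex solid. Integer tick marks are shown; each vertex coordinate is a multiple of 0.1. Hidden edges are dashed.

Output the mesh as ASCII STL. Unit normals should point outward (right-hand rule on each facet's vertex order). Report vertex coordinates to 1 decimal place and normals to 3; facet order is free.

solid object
 facet normal 0.640 0.767 -0.042
  outer loop
   vertex 1.1 2.4 0.5
   vertex 0.2 3.3 3.2
   vertex 3.1 0.9 3.6
  endloop
 endfacet
 facet normal 0.848 0.393 -0.357
  outer loop
   vertex 1.1 2.4 0.5
   vertex 3.1 0.9 3.6
   vertex 2.2 0.3 0.8
  endloop
 endfacet
 facet normal -0.490 -0.470 0.734
  outer loop
   vertex 1.4 0.8 2.4
   vertex 3.1 0.9 3.6
   vertex 0.2 3.3 3.2
  endloop
 endfacet
 facet normal -0.115 -0.963 0.243
  outer loop
   vertex 1.4 0.8 2.4
   vertex 2.2 0.3 0.8
   vertex 3.1 0.9 3.6
  endloop
 endfacet
 facet normal -0.727 -0.454 -0.515
  outer loop
   vertex 0.3 3.0 1.1
   vertex 1.1 2.4 0.5
   vertex 2.2 0.3 0.8
  endloop
 endfacet
 facet normal -0.807 -0.542 -0.234
  outer loop
   vertex 0.3 3.0 1.1
   vertex 2.2 0.3 0.8
   vertex 1.4 0.8 2.4
  endloop
 endfacet
 facet normal 0.552 0.829 -0.092
  outer loop
   vertex 0.3 3.0 1.1
   vertex 0.2 3.3 3.2
   vertex 1.1 2.4 0.5
  endloop
 endfacet
 facet normal -0.899 -0.438 0.020
  outer loop
   vertex 0.3 3.0 1.1
   vertex 1.4 0.8 2.4
   vertex 0.2 3.3 3.2
  endloop
 endfacet
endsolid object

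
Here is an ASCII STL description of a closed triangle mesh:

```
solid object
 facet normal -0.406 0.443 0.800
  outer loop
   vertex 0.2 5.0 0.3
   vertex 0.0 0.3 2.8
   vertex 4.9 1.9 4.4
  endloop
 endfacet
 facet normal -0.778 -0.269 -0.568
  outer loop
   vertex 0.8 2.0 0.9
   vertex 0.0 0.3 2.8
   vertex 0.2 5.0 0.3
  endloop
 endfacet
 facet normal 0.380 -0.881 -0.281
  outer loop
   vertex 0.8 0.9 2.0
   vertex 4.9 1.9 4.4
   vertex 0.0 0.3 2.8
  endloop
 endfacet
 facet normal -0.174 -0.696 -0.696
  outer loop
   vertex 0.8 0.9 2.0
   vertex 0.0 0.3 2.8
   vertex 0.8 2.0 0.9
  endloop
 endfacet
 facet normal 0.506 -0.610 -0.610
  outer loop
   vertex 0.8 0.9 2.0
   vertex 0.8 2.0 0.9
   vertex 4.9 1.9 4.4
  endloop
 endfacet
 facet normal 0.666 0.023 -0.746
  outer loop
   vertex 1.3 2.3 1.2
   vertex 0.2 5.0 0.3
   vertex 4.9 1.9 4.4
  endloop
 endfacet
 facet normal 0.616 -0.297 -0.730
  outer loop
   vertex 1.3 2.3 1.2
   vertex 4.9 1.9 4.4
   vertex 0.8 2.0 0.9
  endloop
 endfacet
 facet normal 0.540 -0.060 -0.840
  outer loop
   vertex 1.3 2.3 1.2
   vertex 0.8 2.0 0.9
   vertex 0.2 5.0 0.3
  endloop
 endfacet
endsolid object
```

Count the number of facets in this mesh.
8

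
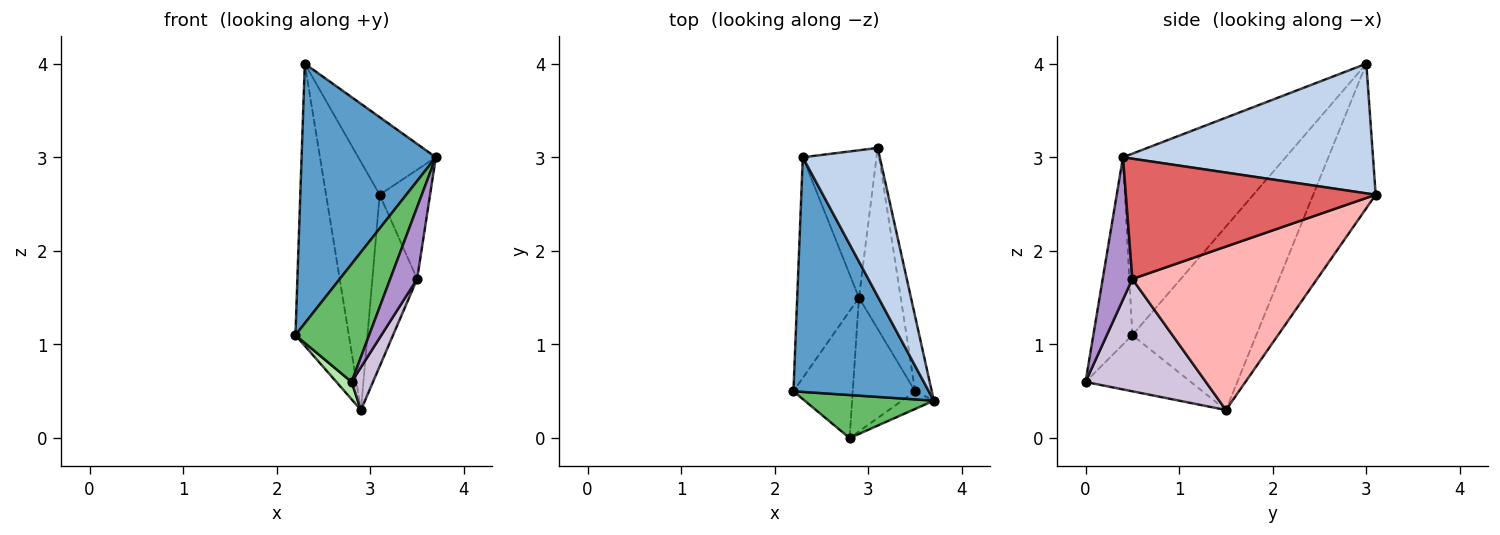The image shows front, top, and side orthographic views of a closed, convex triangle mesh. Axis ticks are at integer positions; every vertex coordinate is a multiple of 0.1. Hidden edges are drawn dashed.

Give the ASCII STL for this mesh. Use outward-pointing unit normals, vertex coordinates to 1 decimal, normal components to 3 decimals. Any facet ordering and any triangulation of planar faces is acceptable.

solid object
 facet normal -0.668 -0.552 0.499
  outer loop
   vertex 2.3 3.0 4.0
   vertex 2.2 0.5 1.1
   vertex 3.7 0.4 3.0
  endloop
 endfacet
 facet normal 0.831 0.258 0.493
  outer loop
   vertex 2.3 3.0 4.0
   vertex 3.7 0.4 3.0
   vertex 3.1 3.1 2.6
  endloop
 endfacet
 facet normal -0.877 0.378 -0.295
  outer loop
   vertex 2.9 1.5 0.3
   vertex 2.2 0.5 1.1
   vertex 2.3 3.0 4.0
  endloop
 endfacet
 facet normal -0.708 0.607 -0.361
  outer loop
   vertex 2.9 1.5 0.3
   vertex 2.3 3.0 4.0
   vertex 3.1 3.1 2.6
  endloop
 endfacet
 facet normal -0.445 -0.841 0.307
  outer loop
   vertex 2.8 0.0 0.6
   vertex 3.7 0.4 3.0
   vertex 2.2 0.5 1.1
  endloop
 endfacet
 facet normal -0.684 -0.099 -0.722
  outer loop
   vertex 2.8 0.0 0.6
   vertex 2.2 0.5 1.1
   vertex 2.9 1.5 0.3
  endloop
 endfacet
 facet normal 0.971 0.196 -0.134
  outer loop
   vertex 3.5 0.5 1.7
   vertex 3.1 3.1 2.6
   vertex 3.7 0.4 3.0
  endloop
 endfacet
 facet normal 0.943 0.229 -0.241
  outer loop
   vertex 3.5 0.5 1.7
   vertex 2.9 1.5 0.3
   vertex 3.1 3.1 2.6
  endloop
 endfacet
 facet normal 0.730 -0.663 -0.163
  outer loop
   vertex 3.5 0.5 1.7
   vertex 3.7 0.4 3.0
   vertex 2.8 0.0 0.6
  endloop
 endfacet
 facet normal 0.864 -0.154 -0.480
  outer loop
   vertex 3.5 0.5 1.7
   vertex 2.8 0.0 0.6
   vertex 2.9 1.5 0.3
  endloop
 endfacet
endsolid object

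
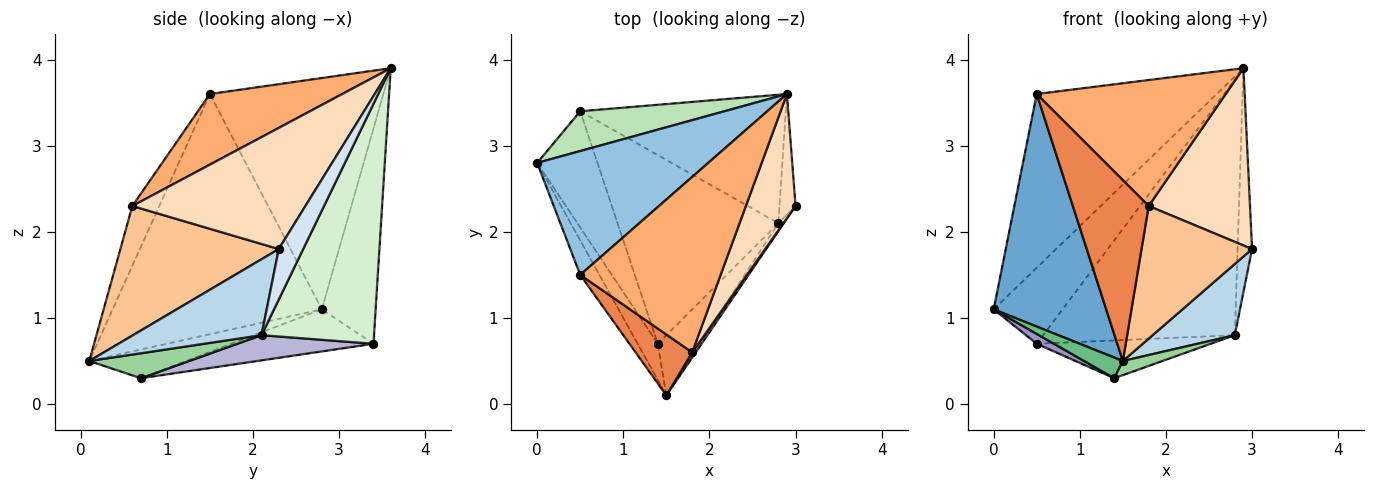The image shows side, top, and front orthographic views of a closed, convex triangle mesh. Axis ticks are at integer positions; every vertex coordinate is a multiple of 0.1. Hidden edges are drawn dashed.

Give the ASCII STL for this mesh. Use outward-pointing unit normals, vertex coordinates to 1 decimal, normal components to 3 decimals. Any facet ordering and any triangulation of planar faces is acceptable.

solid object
 facet normal -0.879 -0.473 -0.070
  outer loop
   vertex 0.5 1.5 3.6
   vertex 0.0 2.8 1.1
   vertex 1.5 0.1 0.5
  endloop
 endfacet
 facet normal -0.618 0.640 0.457
  outer loop
   vertex 0.5 1.5 3.6
   vertex 2.9 3.6 3.9
   vertex 0.0 2.8 1.1
  endloop
 endfacet
 facet normal 0.841 -0.538 -0.061
  outer loop
   vertex 2.8 2.1 0.8
   vertex 3.0 2.3 1.8
   vertex 1.5 0.1 0.5
  endloop
 endfacet
 facet normal 0.830 0.491 -0.264
  outer loop
   vertex 2.8 2.1 0.8
   vertex 2.9 3.6 3.9
   vertex 3.0 2.3 1.8
  endloop
 endfacet
 facet normal -0.319 -0.898 0.303
  outer loop
   vertex 1.8 0.6 2.3
   vertex 0.5 1.5 3.6
   vertex 1.5 0.1 0.5
  endloop
 endfacet
 facet normal 0.378 -0.540 0.752
  outer loop
   vertex 1.8 0.6 2.3
   vertex 2.9 3.6 3.9
   vertex 0.5 1.5 3.6
  endloop
 endfacet
 facet normal 0.820 -0.572 0.022
  outer loop
   vertex 1.8 0.6 2.3
   vertex 1.5 0.1 0.5
   vertex 3.0 2.3 1.8
  endloop
 endfacet
 facet normal 0.814 -0.476 0.334
  outer loop
   vertex 1.8 0.6 2.3
   vertex 3.0 2.3 1.8
   vertex 2.9 3.6 3.9
  endloop
 endfacet
 facet normal -0.778 -0.311 -0.545
  outer loop
   vertex 1.4 0.7 0.3
   vertex 1.5 0.1 0.5
   vertex 0.0 2.8 1.1
  endloop
 endfacet
 facet normal 0.499 -0.198 -0.844
  outer loop
   vertex 1.4 0.7 0.3
   vertex 2.8 2.1 0.8
   vertex 1.5 0.1 0.5
  endloop
 endfacet
 facet normal -0.569 0.728 0.381
  outer loop
   vertex 0.5 3.4 0.7
   vertex 0.0 2.8 1.1
   vertex 2.9 3.6 3.9
  endloop
 endfacet
 facet normal 0.464 0.791 -0.398
  outer loop
   vertex 0.5 3.4 0.7
   vertex 2.9 3.6 3.9
   vertex 2.8 2.1 0.8
  endloop
 endfacet
 facet normal -0.571 -0.069 -0.818
  outer loop
   vertex 0.5 3.4 0.7
   vertex 1.4 0.7 0.3
   vertex 0.0 2.8 1.1
  endloop
 endfacet
 facet normal 0.152 0.194 -0.969
  outer loop
   vertex 0.5 3.4 0.7
   vertex 2.8 2.1 0.8
   vertex 1.4 0.7 0.3
  endloop
 endfacet
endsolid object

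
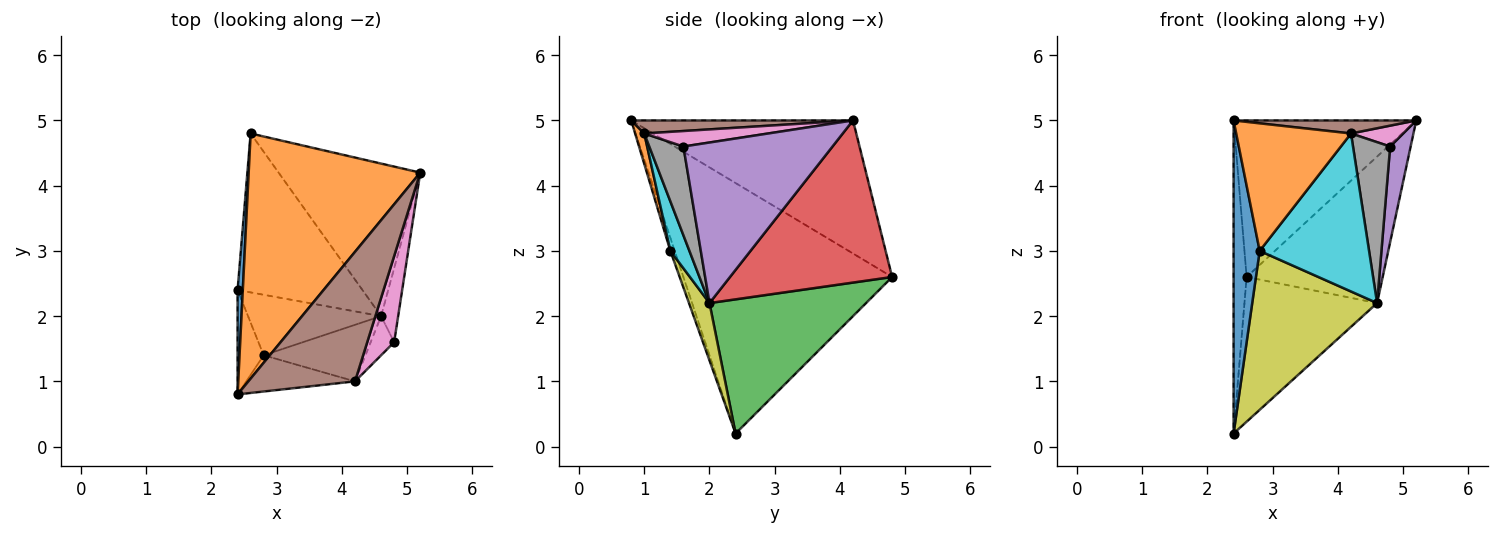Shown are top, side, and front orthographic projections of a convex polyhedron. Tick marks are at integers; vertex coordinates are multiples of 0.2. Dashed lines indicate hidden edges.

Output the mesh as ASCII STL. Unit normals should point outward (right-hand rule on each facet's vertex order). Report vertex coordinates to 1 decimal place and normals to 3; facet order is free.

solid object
 facet normal -0.998 0.062 0.021
  outer loop
   vertex 2.4 0.8 5.0
   vertex 2.6 4.8 2.6
   vertex 2.4 2.4 0.2
  endloop
 endfacet
 facet normal -0.547 0.451 0.705
  outer loop
   vertex 2.4 0.8 5.0
   vertex 5.2 4.2 5.0
   vertex 2.6 4.8 2.6
  endloop
 endfacet
 facet normal 0.622 0.527 -0.579
  outer loop
   vertex 4.6 2.0 2.2
   vertex 2.4 2.4 0.2
   vertex 2.6 4.8 2.6
  endloop
 endfacet
 facet normal 0.637 0.534 -0.556
  outer loop
   vertex 4.6 2.0 2.2
   vertex 2.6 4.8 2.6
   vertex 5.2 4.2 5.0
  endloop
 endfacet
 facet normal 0.985 -0.135 -0.105
  outer loop
   vertex 4.6 2.0 2.2
   vertex 5.2 4.2 5.0
   vertex 4.8 1.6 4.6
  endloop
 endfacet
 facet normal 0.121 -0.099 0.988
  outer loop
   vertex 4.2 1.0 4.8
   vertex 5.2 4.2 5.0
   vertex 2.4 0.8 5.0
  endloop
 endfacet
 facet normal 0.488 -0.206 0.848
  outer loop
   vertex 4.2 1.0 4.8
   vertex 4.8 1.6 4.6
   vertex 5.2 4.2 5.0
  endloop
 endfacet
 facet normal 0.666 -0.725 -0.176
  outer loop
   vertex 4.2 1.0 4.8
   vertex 4.6 2.0 2.2
   vertex 4.8 1.6 4.6
  endloop
 endfacet
 facet normal 0.152 -0.924 -0.352
  outer loop
   vertex 2.8 1.4 3.0
   vertex 2.4 2.4 0.2
   vertex 4.6 2.0 2.2
  endloop
 endfacet
 facet normal 0.162 -0.929 -0.332
  outer loop
   vertex 2.8 1.4 3.0
   vertex 4.6 2.0 2.2
   vertex 4.2 1.0 4.8
  endloop
 endfacet
 facet normal -0.156 -0.937 -0.312
  outer loop
   vertex 2.8 1.4 3.0
   vertex 2.4 0.8 5.0
   vertex 2.4 2.4 0.2
  endloop
 endfacet
 facet normal 0.076 -0.959 -0.272
  outer loop
   vertex 2.8 1.4 3.0
   vertex 4.2 1.0 4.8
   vertex 2.4 0.8 5.0
  endloop
 endfacet
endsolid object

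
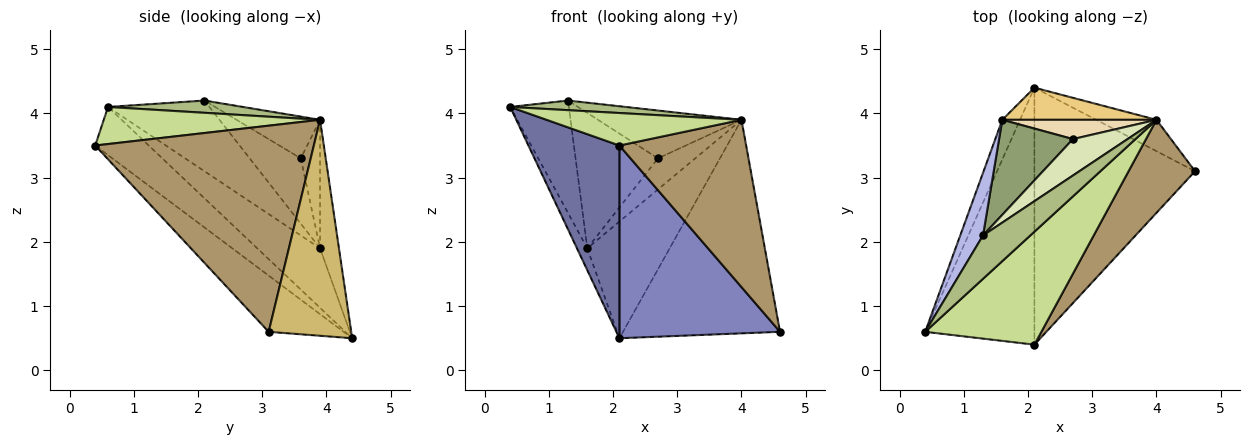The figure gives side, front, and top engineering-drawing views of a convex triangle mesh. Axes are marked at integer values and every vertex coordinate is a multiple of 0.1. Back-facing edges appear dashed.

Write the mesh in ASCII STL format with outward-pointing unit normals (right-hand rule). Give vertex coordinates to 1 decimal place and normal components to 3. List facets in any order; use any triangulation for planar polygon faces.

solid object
 facet normal -0.333 -0.566 -0.754
  outer loop
   vertex 2.1 0.4 3.5
   vertex 0.4 0.6 4.1
   vertex 2.1 4.4 0.5
  endloop
 endfacet
 facet normal -0.270 -0.578 -0.770
  outer loop
   vertex 2.1 0.4 3.5
   vertex 2.1 4.4 0.5
   vertex 4.6 3.1 0.6
  endloop
 endfacet
 facet normal -0.947 0.156 -0.282
  outer loop
   vertex 1.6 3.9 1.9
   vertex 2.1 4.4 0.5
   vertex 0.4 0.6 4.1
  endloop
 endfacet
 facet normal -0.834 0.482 0.269
  outer loop
   vertex 1.6 3.9 1.9
   vertex 0.4 0.6 4.1
   vertex 1.3 2.1 4.2
  endloop
 endfacet
 facet normal -0.453 0.730 0.512
  outer loop
   vertex 1.6 3.9 1.9
   vertex 1.3 2.1 4.2
   vertex 2.7 3.6 3.3
  endloop
 endfacet
 facet normal 0.245 -0.210 0.946
  outer loop
   vertex 4.0 3.9 3.9
   vertex 1.3 2.1 4.2
   vertex 0.4 0.6 4.1
  endloop
 endfacet
 facet normal 0.293 -0.264 0.919
  outer loop
   vertex 4.0 3.9 3.9
   vertex 0.4 0.6 4.1
   vertex 2.1 0.4 3.5
  endloop
 endfacet
 facet normal -0.420 0.722 0.550
  outer loop
   vertex 4.0 3.9 3.9
   vertex 2.7 3.6 3.3
   vertex 1.3 2.1 4.2
  endloop
 endfacet
 facet normal 0.833 -0.483 0.269
  outer loop
   vertex 4.0 3.9 3.9
   vertex 2.1 0.4 3.5
   vertex 4.6 3.1 0.6
  endloop
 endfacet
 facet normal 0.462 0.878 -0.129
  outer loop
   vertex 4.0 3.9 3.9
   vertex 4.6 3.1 0.6
   vertex 2.1 4.4 0.5
  endloop
 endfacet
 facet normal -0.216 0.941 0.259
  outer loop
   vertex 4.0 3.9 3.9
   vertex 2.1 4.4 0.5
   vertex 1.6 3.9 1.9
  endloop
 endfacet
 facet normal -0.402 0.778 0.483
  outer loop
   vertex 4.0 3.9 3.9
   vertex 1.6 3.9 1.9
   vertex 2.7 3.6 3.3
  endloop
 endfacet
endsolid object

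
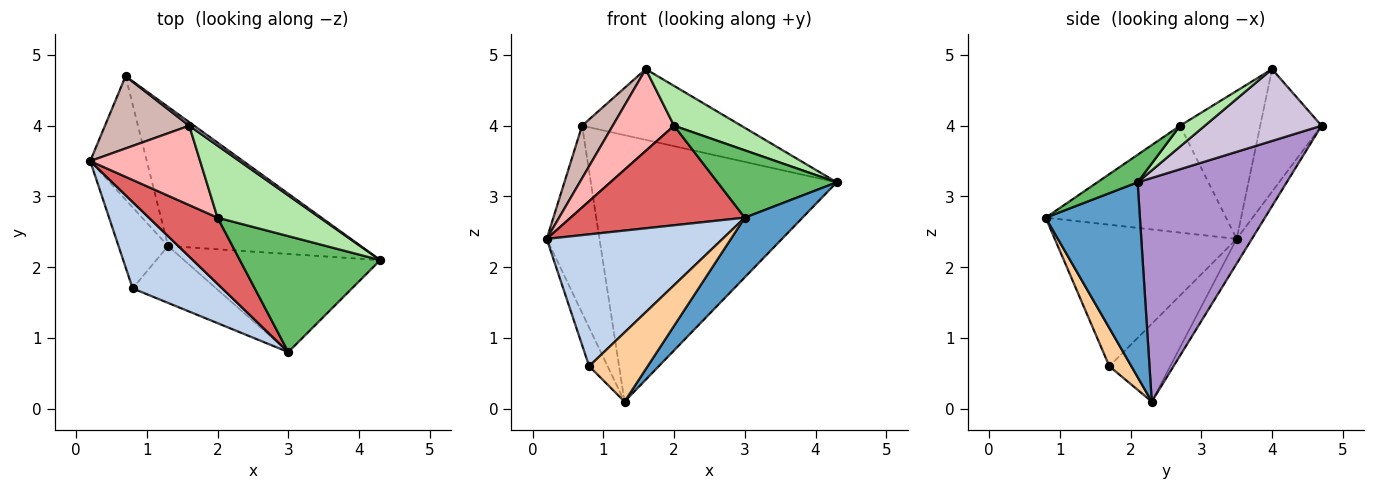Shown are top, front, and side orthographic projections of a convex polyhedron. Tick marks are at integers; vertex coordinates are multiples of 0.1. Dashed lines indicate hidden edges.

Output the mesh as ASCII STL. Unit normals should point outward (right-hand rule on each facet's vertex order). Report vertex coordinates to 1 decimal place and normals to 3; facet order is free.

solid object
 facet normal 0.647 -0.396 -0.652
  outer loop
   vertex 1.3 2.3 0.1
   vertex 4.3 2.1 3.2
   vertex 3.0 0.8 2.7
  endloop
 endfacet
 facet normal -0.654 -0.633 0.414
  outer loop
   vertex 0.8 1.7 0.6
   vertex 3.0 0.8 2.7
   vertex 0.2 3.5 2.4
  endloop
 endfacet
 facet normal -0.817 0.248 -0.520
  outer loop
   vertex 0.8 1.7 0.6
   vertex 0.2 3.5 2.4
   vertex 1.3 2.3 0.1
  endloop
 endfacet
 facet normal 0.279 -0.741 -0.610
  outer loop
   vertex 0.8 1.7 0.6
   vertex 1.3 2.3 0.1
   vertex 3.0 0.8 2.7
  endloop
 endfacet
 facet normal 0.167 -0.495 0.853
  outer loop
   vertex 2.0 2.7 4.0
   vertex 3.0 0.8 2.7
   vertex 4.3 2.1 3.2
  endloop
 endfacet
 facet normal 0.175 -0.476 0.862
  outer loop
   vertex 2.0 2.7 4.0
   vertex 4.3 2.1 3.2
   vertex 1.6 4.0 4.8
  endloop
 endfacet
 facet normal -0.653 -0.631 0.419
  outer loop
   vertex 2.0 2.7 4.0
   vertex 0.2 3.5 2.4
   vertex 3.0 0.8 2.7
  endloop
 endfacet
 facet normal -0.684 -0.523 0.508
  outer loop
   vertex 2.0 2.7 4.0
   vertex 1.6 4.0 4.8
   vertex 0.2 3.5 2.4
  endloop
 endfacet
 facet normal 0.473 0.781 -0.408
  outer loop
   vertex 0.7 4.7 4.0
   vertex 4.3 2.1 3.2
   vertex 1.3 2.3 0.1
  endloop
 endfacet
 facet normal 0.591 0.806 0.040
  outer loop
   vertex 0.7 4.7 4.0
   vertex 1.6 4.0 4.8
   vertex 4.3 2.1 3.2
  endloop
 endfacet
 facet normal -0.234 0.811 -0.535
  outer loop
   vertex 0.7 4.7 4.0
   vertex 1.3 2.3 0.1
   vertex 0.2 3.5 2.4
  endloop
 endfacet
 facet normal -0.762 -0.381 0.524
  outer loop
   vertex 0.7 4.7 4.0
   vertex 0.2 3.5 2.4
   vertex 1.6 4.0 4.8
  endloop
 endfacet
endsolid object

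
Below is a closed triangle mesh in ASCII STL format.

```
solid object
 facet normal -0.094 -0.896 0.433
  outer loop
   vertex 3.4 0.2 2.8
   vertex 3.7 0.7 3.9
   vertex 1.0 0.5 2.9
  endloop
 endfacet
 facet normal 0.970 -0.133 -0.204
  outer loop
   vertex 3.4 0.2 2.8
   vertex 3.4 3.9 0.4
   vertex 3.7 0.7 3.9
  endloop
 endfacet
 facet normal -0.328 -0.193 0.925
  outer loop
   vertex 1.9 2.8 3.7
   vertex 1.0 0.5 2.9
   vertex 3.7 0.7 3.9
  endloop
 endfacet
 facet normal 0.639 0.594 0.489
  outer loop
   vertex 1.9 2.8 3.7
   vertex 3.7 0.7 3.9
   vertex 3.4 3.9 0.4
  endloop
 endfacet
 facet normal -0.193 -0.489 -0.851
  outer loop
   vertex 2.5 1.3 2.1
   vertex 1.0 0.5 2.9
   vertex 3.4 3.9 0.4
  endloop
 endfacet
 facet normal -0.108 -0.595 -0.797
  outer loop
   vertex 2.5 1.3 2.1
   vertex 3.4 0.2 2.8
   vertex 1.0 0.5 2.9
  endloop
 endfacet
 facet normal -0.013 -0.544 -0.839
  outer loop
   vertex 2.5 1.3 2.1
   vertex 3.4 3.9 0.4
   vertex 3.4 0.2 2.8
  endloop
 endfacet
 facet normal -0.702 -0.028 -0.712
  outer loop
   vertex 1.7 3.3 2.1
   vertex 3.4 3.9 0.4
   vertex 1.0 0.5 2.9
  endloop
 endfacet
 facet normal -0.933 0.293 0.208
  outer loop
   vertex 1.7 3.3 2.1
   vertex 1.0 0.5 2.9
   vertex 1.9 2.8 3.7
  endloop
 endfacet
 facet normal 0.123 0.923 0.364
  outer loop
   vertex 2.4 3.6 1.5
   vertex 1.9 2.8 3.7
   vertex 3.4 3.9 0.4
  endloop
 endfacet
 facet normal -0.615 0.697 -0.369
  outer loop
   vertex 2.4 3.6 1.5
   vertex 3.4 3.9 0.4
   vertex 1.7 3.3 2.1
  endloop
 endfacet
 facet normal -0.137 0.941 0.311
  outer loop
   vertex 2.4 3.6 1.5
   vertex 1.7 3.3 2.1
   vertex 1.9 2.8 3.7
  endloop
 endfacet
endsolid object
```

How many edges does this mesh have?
18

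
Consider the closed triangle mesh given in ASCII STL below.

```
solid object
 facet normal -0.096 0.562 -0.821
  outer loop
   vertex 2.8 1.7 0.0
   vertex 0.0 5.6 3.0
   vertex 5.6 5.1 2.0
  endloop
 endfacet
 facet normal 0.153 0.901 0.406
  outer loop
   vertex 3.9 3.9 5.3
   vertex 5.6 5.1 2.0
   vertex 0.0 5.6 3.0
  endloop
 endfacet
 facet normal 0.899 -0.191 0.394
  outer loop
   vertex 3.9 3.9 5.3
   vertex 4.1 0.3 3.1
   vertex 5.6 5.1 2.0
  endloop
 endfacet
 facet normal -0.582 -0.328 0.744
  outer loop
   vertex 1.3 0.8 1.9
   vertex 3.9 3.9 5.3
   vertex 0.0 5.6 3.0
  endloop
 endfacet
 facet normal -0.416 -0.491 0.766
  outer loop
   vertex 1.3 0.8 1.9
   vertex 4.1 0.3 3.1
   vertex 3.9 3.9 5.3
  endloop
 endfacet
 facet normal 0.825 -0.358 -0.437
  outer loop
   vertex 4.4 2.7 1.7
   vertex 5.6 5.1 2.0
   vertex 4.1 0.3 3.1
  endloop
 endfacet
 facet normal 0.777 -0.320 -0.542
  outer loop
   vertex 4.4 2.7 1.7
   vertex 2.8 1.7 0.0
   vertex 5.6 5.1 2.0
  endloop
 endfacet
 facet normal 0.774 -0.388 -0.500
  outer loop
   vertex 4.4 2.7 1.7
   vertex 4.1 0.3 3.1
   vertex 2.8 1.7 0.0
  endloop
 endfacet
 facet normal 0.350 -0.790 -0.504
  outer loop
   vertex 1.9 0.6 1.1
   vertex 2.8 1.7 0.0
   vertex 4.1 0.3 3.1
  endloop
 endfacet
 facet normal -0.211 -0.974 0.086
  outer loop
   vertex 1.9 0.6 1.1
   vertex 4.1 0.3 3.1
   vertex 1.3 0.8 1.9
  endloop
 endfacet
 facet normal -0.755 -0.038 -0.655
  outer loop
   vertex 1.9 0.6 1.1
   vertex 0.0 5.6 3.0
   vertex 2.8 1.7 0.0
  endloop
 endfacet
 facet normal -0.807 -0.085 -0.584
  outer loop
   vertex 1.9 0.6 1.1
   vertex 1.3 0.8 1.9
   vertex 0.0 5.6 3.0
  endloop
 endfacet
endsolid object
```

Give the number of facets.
12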